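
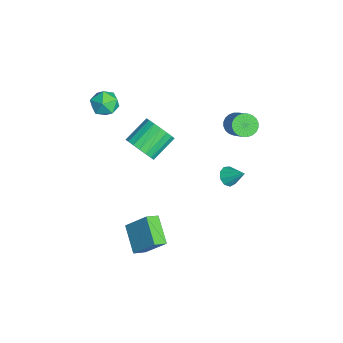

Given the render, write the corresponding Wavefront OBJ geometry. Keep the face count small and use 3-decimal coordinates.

v 0.359 3.254 2.51
v 0.752 3.591 2.024
v 2.113 3.824 3.284
v 1.721 3.486 3.77
v 0.612 3.802 2.136
v 1.973 4.035 3.397
v 0.433 3.93 2.305
v 1.795 4.162 3.566
v 0.244 3.954 2.505
v 1.605 4.187 3.766
v 0.071 3.872 2.706
v 1.433 4.105 3.967
v -0.057 3.696 2.877
v 1.304 3.929 4.138
v -0.122 3.452 2.992
v 1.24 3.685 4.253
v -0.113 3.179 3.034
v 1.248 3.411 4.295
v -0.033 2.916 2.996
v 1.328 3.149 4.256
v 0.107 2.705 2.883
v 1.468 2.938 4.144
v 0.285 2.578 2.714
v 1.647 2.81 3.975
v 0.475 2.553 2.514
v 1.836 2.786 3.775
v 0.647 2.635 2.313
v 2.009 2.868 3.574
v 0.776 2.811 2.142
v 2.137 3.044 3.403
v 0.84 3.055 2.027
v 2.202 3.288 3.288
v 0.832 3.329 1.985
v 2.193 3.561 3.246
v -1.85 -2.671 2.587
v -1.09 -3.102 2.776
v -2.61 -3.778 3.124
v -1.85 -4.209 3.313
v -2.072 -3.473 3.77
v -1.603 -2.789 3.438
v -2.097 -4.091 2.462
v -1.628 -3.407 2.13
v -1.243 -3.979 2.699
v -1.227 -3.597 3.507
v -2.473 -3.283 2.393
v -2.457 -2.901 3.201
v 1.785 -1.975 2.412
v 2.142 -2.327 3.23
v 1.332 -1.158 4.087
v 0.975 -0.805 3.268
v 2.436 -2.039 3.115
v 1.626 -0.869 3.971
v 2.6 -1.738 2.86
v 1.791 -0.569 3.716
v 2.603 -1.484 2.516
v 1.794 -0.315 3.372
v 2.444 -1.327 2.152
v 1.635 -0.158 3.008
v 2.155 -1.299 1.839
v 1.345 -0.13 2.695
v 1.792 -1.404 1.64
v 0.982 -0.235 2.496
v 1.428 -1.622 1.593
v 0.618 -0.453 2.45
v 1.134 -1.911 1.709
v 0.324 -0.741 2.565
v 0.969 -2.211 1.964
v 0.16 -1.042 2.82
v 0.966 -2.465 2.308
v 0.157 -1.296 3.164
v 1.125 -2.622 2.672
v 0.316 -1.453 3.528
v 1.415 -2.65 2.985
v 0.605 -1.481 3.841
v 1.778 -2.545 3.184
v 0.968 -1.376 4.04
v 2.718 -2.888 -3.254
v 3.315 -1.837 -1.907
v 2.387 -2.224 -3.626
v 2.984 -1.172 -2.279
v 4.216 -2.628 -4.121
v 4.813 -1.576 -2.774
v 3.885 -1.963 -4.493
v 4.482 -0.912 -3.146
v -0.945 3.109 -3.583
v -0.441 3.135 -3.992
v -0.315 3.891 -2.757
v -0.727 3.463 -4.083
v -1.116 3.625 -3.94
v -1.424 3.546 -3.63
v -1.509 3.263 -3.298
v -1.329 2.908 -3.099
v -0.97 2.647 -3.127
v -0.599 2.603 -3.368
v -0.39 2.796 -3.71
f 2 1 5
f 2 5 3
f 3 5 6
f 3 6 4
f 5 1 7
f 5 7 6
f 6 7 8
f 6 8 4
f 7 1 9
f 7 9 8
f 8 9 10
f 8 10 4
f 9 1 11
f 9 11 10
f 10 11 12
f 10 12 4
f 11 1 13
f 11 13 12
f 12 13 14
f 12 14 4
f 13 1 15
f 13 15 14
f 14 15 16
f 14 16 4
f 15 1 17
f 15 17 16
f 16 17 18
f 16 18 4
f 17 1 19
f 17 19 18
f 18 19 20
f 18 20 4
f 19 1 21
f 19 21 20
f 20 21 22
f 20 22 4
f 21 1 23
f 21 23 22
f 22 23 24
f 22 24 4
f 23 1 25
f 23 25 24
f 24 25 26
f 24 26 4
f 25 1 27
f 25 27 26
f 26 27 28
f 26 28 4
f 27 1 29
f 27 29 28
f 28 29 30
f 28 30 4
f 29 1 31
f 29 31 30
f 30 31 32
f 30 32 4
f 31 1 33
f 31 33 32
f 32 33 34
f 32 34 4
f 33 1 2
f 33 2 34
f 34 2 3
f 34 3 4
f 35 46 40
f 35 40 36
f 35 36 42
f 35 42 45
f 35 45 46
f 36 40 44
f 40 46 39
f 46 45 37
f 45 42 41
f 42 36 43
f 38 44 39
f 38 39 37
f 38 37 41
f 38 41 43
f 38 43 44
f 39 44 40
f 37 39 46
f 41 37 45
f 43 41 42
f 44 43 36
f 48 47 51
f 48 51 49
f 49 51 52
f 49 52 50
f 51 47 53
f 51 53 52
f 52 53 54
f 52 54 50
f 53 47 55
f 53 55 54
f 54 55 56
f 54 56 50
f 55 47 57
f 55 57 56
f 56 57 58
f 56 58 50
f 57 47 59
f 57 59 58
f 58 59 60
f 58 60 50
f 59 47 61
f 59 61 60
f 60 61 62
f 60 62 50
f 61 47 63
f 61 63 62
f 62 63 64
f 62 64 50
f 63 47 65
f 63 65 64
f 64 65 66
f 64 66 50
f 65 47 67
f 65 67 66
f 66 67 68
f 66 68 50
f 67 47 69
f 67 69 68
f 68 69 70
f 68 70 50
f 69 47 71
f 69 71 70
f 70 71 72
f 70 72 50
f 71 47 73
f 71 73 72
f 72 73 74
f 72 74 50
f 73 47 75
f 73 75 74
f 74 75 76
f 74 76 50
f 75 47 48
f 75 48 76
f 76 48 49
f 76 49 50
f 78 80 77
f 81 78 77
f 77 80 79
f 79 81 77
f 78 84 80
f 82 78 81
f 82 84 78
f 80 84 79
f 83 81 79
f 79 84 83
f 83 82 81
f 84 82 83
f 86 85 88
f 86 88 87
f 88 85 89
f 88 89 87
f 89 85 90
f 89 90 87
f 90 85 91
f 90 91 87
f 91 85 92
f 91 92 87
f 92 85 93
f 92 93 87
f 93 85 94
f 93 94 87
f 94 85 95
f 94 95 87
f 95 85 86
f 95 86 87



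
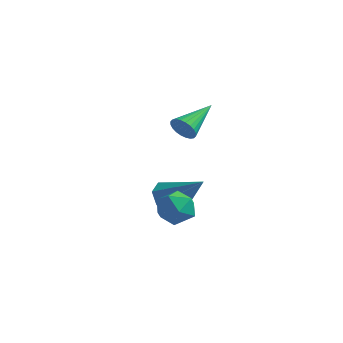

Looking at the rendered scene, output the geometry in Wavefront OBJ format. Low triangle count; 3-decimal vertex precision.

v -0.61 -2.228 0.211
v -0.392 -2.438 0.67
v -0.37 -0.712 0.789
v -0.218 -2.418 0.547
v -0.103 -2.369 0.372
v -0.066 -2.299 0.173
v -0.111 -2.218 -0.021
v -0.232 -2.139 -0.179
v -0.411 -2.073 -0.278
v -0.62 -2.03 -0.302
v -0.827 -2.018 -0.249
v -1.002 -2.038 -0.125
v -1.116 -2.086 0.05
v -1.154 -2.156 0.249
v -1.109 -2.237 0.443
v -0.987 -2.317 0.601
v -0.809 -2.383 0.7
v -0.6 -2.425 0.724
v -2.124 -0.572 -4.465
v -1.561 -0.652 -5.083
v -0.716 -0.628 -3.175
v -1.674 -0.038 -4.932
v -2.051 0.264 -4.507
v -2.471 0.076 -4.058
v -2.687 -0.491 -3.847
v -2.573 -1.106 -3.998
v -2.197 -1.407 -4.422
v -1.777 -1.22 -4.872
v -0.5 -2.382 -4.165
v 0.113 -2.635 -3.7
v -1.353 -2.745 -3.24
v -0.74 -2.998 -2.775
v -0.843 -2.207 -2.913
v -0.317 -1.983 -3.486
v -0.923 -3.397 -3.454
v -0.397 -3.173 -4.027
v -0.149 -3.262 -3.261
v -0.1 -2.526 -2.927
v -1.14 -2.854 -4.013
v -1.091 -2.118 -3.679
f 2 1 4
f 2 4 3
f 4 1 5
f 4 5 3
f 5 1 6
f 5 6 3
f 6 1 7
f 6 7 3
f 7 1 8
f 7 8 3
f 8 1 9
f 8 9 3
f 9 1 10
f 9 10 3
f 10 1 11
f 10 11 3
f 11 1 12
f 11 12 3
f 12 1 13
f 12 13 3
f 13 1 14
f 13 14 3
f 14 1 15
f 14 15 3
f 15 1 16
f 15 16 3
f 16 1 17
f 16 17 3
f 17 1 18
f 17 18 3
f 18 1 2
f 18 2 3
f 20 19 22
f 20 22 21
f 22 19 23
f 22 23 21
f 23 19 24
f 23 24 21
f 24 19 25
f 24 25 21
f 25 19 26
f 25 26 21
f 26 19 27
f 26 27 21
f 27 19 28
f 27 28 21
f 28 19 20
f 28 20 21
f 29 40 34
f 29 34 30
f 29 30 36
f 29 36 39
f 29 39 40
f 30 34 38
f 34 40 33
f 40 39 31
f 39 36 35
f 36 30 37
f 32 38 33
f 32 33 31
f 32 31 35
f 32 35 37
f 32 37 38
f 33 38 34
f 31 33 40
f 35 31 39
f 37 35 36
f 38 37 30



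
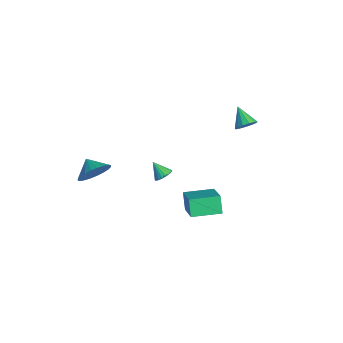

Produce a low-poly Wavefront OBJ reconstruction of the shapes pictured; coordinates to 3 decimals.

v -3.226 -3.694 -3.62
v -2.716 -4.075 -2.748
v -4.194 -3.846 -3.12
v -2.734 -3.663 -2.659
v -2.828 -3.256 -2.716
v -2.982 -2.916 -2.911
v -3.174 -2.694 -3.214
v -3.373 -2.625 -3.579
v -3.55 -2.718 -3.95
v -3.678 -2.959 -4.27
v -3.737 -3.313 -4.492
v -3.718 -3.724 -4.581
v -3.624 -4.131 -4.524
v -3.47 -4.471 -4.329
v -3.278 -4.693 -4.026
v -3.079 -4.763 -3.661
v -2.902 -4.67 -3.29
v -2.774 -4.428 -2.97
v 2.167 -0.397 -1.486
v 3.87 -0.754 -0.309
v 2.525 1.306 -1.487
v 4.228 0.949 -0.31
v 2.792 -0.529 -2.43
v 4.495 -0.886 -1.253
v 3.15 1.174 -2.431
v 4.853 0.817 -1.254
v 0.807 3.948 1.784
v 1.199 3.948 2.34
v -0.287 3.892 2.556
v 1.124 4.315 2.261
v 0.949 4.566 2.031
v 0.729 4.621 1.722
v 0.533 4.462 1.433
v 0.425 4.141 1.256
v 0.438 3.758 1.246
v 0.568 3.435 1.407
v 0.774 3.276 1.688
v 0.991 3.33 2
v 1.149 3.58 2.243
v 0.824 -1.019 -0.957
v 1.206 -1.441 -0.846
v 0.176 -1.401 -0.183
v 1.282 -1.251 -0.689
v 1.268 -1.015 -0.584
v 1.166 -0.78 -0.554
v 0.996 -0.593 -0.603
v 0.792 -0.489 -0.723
v 0.594 -0.491 -0.889
v 0.442 -0.597 -1.069
v 0.365 -0.787 -1.226
v 0.38 -1.022 -1.33
v 0.482 -1.257 -1.361
v 0.652 -1.445 -1.311
v 0.856 -1.548 -1.192
v 1.054 -1.547 -1.026
f 2 1 4
f 2 4 3
f 4 1 5
f 4 5 3
f 5 1 6
f 5 6 3
f 6 1 7
f 6 7 3
f 7 1 8
f 7 8 3
f 8 1 9
f 8 9 3
f 9 1 10
f 9 10 3
f 10 1 11
f 10 11 3
f 11 1 12
f 11 12 3
f 12 1 13
f 12 13 3
f 13 1 14
f 13 14 3
f 14 1 15
f 14 15 3
f 15 1 16
f 15 16 3
f 16 1 17
f 16 17 3
f 17 1 18
f 17 18 3
f 18 1 2
f 18 2 3
f 20 22 19
f 23 20 19
f 19 22 21
f 21 23 19
f 20 26 22
f 24 20 23
f 24 26 20
f 22 26 21
f 25 23 21
f 21 26 25
f 25 24 23
f 26 24 25
f 28 27 30
f 28 30 29
f 30 27 31
f 30 31 29
f 31 27 32
f 31 32 29
f 32 27 33
f 32 33 29
f 33 27 34
f 33 34 29
f 34 27 35
f 34 35 29
f 35 27 36
f 35 36 29
f 36 27 37
f 36 37 29
f 37 27 38
f 37 38 29
f 38 27 39
f 38 39 29
f 39 27 28
f 39 28 29
f 41 40 43
f 41 43 42
f 43 40 44
f 43 44 42
f 44 40 45
f 44 45 42
f 45 40 46
f 45 46 42
f 46 40 47
f 46 47 42
f 47 40 48
f 47 48 42
f 48 40 49
f 48 49 42
f 49 40 50
f 49 50 42
f 50 40 51
f 50 51 42
f 51 40 52
f 51 52 42
f 52 40 53
f 52 53 42
f 53 40 54
f 53 54 42
f 54 40 55
f 54 55 42
f 55 40 41
f 55 41 42



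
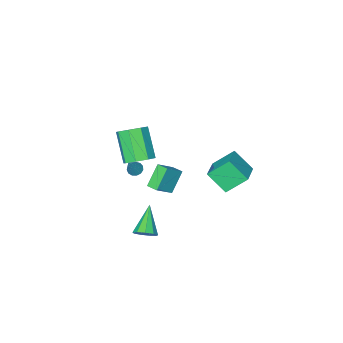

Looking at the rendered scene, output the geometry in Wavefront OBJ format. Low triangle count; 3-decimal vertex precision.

v 2.055 2.427 -3.868
v 2.417 1.801 -4.1
v 0.925 1.293 -2.572
v 2.668 2.011 -3.697
v 2.632 2.417 -3.373
v 2.327 2.827 -3.281
v 1.894 3.05 -3.464
v 1.537 2.982 -3.835
v 1.422 2.654 -4.222
v 1.604 2.22 -4.443
v 1.997 1.883 -4.395
v 2.168 2.111 2.852
v 2.75 2.597 3.424
v 2.293 1.215 5.061
v 1.712 0.729 4.488
v 2.067 2.846 3.444
v 1.611 1.465 5.081
v 1.444 2.665 3.117
v 0.987 1.283 4.754
v 1.245 2.159 2.635
v 0.788 0.777 4.271
v 1.587 1.625 2.279
v 1.13 0.243 3.916
v 2.269 1.375 2.259
v 1.813 -0.006 3.896
v 2.893 1.557 2.586
v 2.436 0.175 4.223
v 3.092 2.063 3.069
v 2.635 0.681 4.705
v -4.892 3.666 -0.504
v -4.348 2.555 0.677
v -3.651 4.775 -0.031
v -3.108 3.664 1.149
v -3.812 2.956 -1.669
v -3.269 1.845 -0.489
v -2.572 4.065 -1.197
v -2.028 2.954 -0.016
v 0.399 -0.936 -1.06
v 0.844 -1.004 -1.3
v 1.181 -0.484 0.26
v 0.767 -0.731 -1.348
v 0.573 -0.523 -1.305
v 0.325 -0.446 -1.184
v 0.099 -0.525 -1.023
v -0.031 -0.733 -0.875
v -0.025 -1.006 -0.785
v 0.116 -1.257 -0.783
v 0.346 -1.405 -0.869
v 0.594 -1.405 -1.015
v 0.779 -1.255 -1.176
v -3.08 -1.921 -3.469
v -1.905 -1.865 -2.521
v -3.21 -1.099 -3.355
v -2.036 -1.043 -2.408
v -2.044 -1.577 -4.772
v -0.87 -1.521 -3.825
v -2.175 -0.755 -4.659
v -1 -0.699 -3.711
f 2 1 4
f 2 4 3
f 4 1 5
f 4 5 3
f 5 1 6
f 5 6 3
f 6 1 7
f 6 7 3
f 7 1 8
f 7 8 3
f 8 1 9
f 8 9 3
f 9 1 10
f 9 10 3
f 10 1 11
f 10 11 3
f 11 1 2
f 11 2 3
f 13 12 16
f 13 16 14
f 14 16 17
f 14 17 15
f 16 12 18
f 16 18 17
f 17 18 19
f 17 19 15
f 18 12 20
f 18 20 19
f 19 20 21
f 19 21 15
f 20 12 22
f 20 22 21
f 21 22 23
f 21 23 15
f 22 12 24
f 22 24 23
f 23 24 25
f 23 25 15
f 24 12 26
f 24 26 25
f 25 26 27
f 25 27 15
f 26 12 28
f 26 28 27
f 27 28 29
f 27 29 15
f 28 12 13
f 28 13 29
f 29 13 14
f 29 14 15
f 31 33 30
f 34 31 30
f 30 33 32
f 32 34 30
f 31 37 33
f 35 31 34
f 35 37 31
f 33 37 32
f 36 34 32
f 32 37 36
f 36 35 34
f 37 35 36
f 39 38 41
f 39 41 40
f 41 38 42
f 41 42 40
f 42 38 43
f 42 43 40
f 43 38 44
f 43 44 40
f 44 38 45
f 44 45 40
f 45 38 46
f 45 46 40
f 46 38 47
f 46 47 40
f 47 38 48
f 47 48 40
f 48 38 49
f 48 49 40
f 49 38 50
f 49 50 40
f 50 38 39
f 50 39 40
f 52 54 51
f 55 52 51
f 51 54 53
f 53 55 51
f 52 58 54
f 56 52 55
f 56 58 52
f 54 58 53
f 57 55 53
f 53 58 57
f 57 56 55
f 58 56 57



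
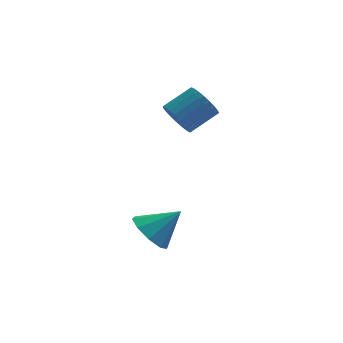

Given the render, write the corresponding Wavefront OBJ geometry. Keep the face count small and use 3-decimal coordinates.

v -2.344 3.263 3.392
v -1.925 3.411 2.633
v -0.716 3.966 3.409
v -1.136 3.817 4.168
v -2.103 3.726 2.684
v -0.894 4.281 3.46
v -2.323 3.962 2.858
v -1.114 4.517 3.634
v -2.546 4.076 3.124
v -1.337 4.631 3.9
v -2.735 4.05 3.437
v -1.526 4.605 4.213
v -2.856 3.888 3.742
v -1.647 4.443 4.518
v -2.888 3.617 3.986
v -1.679 4.172 4.762
v -2.827 3.285 4.128
v -1.618 3.84 4.904
v -2.682 2.95 4.142
v -1.473 3.505 4.918
v -2.479 2.668 4.027
v -1.27 3.223 4.803
v -2.252 2.489 3.802
v -1.043 3.044 4.578
v -2.042 2.444 3.506
v -0.833 2.999 4.282
v -1.884 2.541 3.19
v -0.675 3.095 3.966
v -1.805 2.762 2.91
v -0.596 3.317 3.686
v -1.82 3.07 2.712
v -0.611 3.625 3.488
v -3.674 -0.273 -1.092
v -3.035 -0.02 -1.886
v -2.406 -0.067 -0.008
v -3.352 0.571 -1.628
v -3.82 0.766 -1.119
v -4.219 0.476 -0.597
v -4.362 -0.166 -0.307
v -4.184 -0.857 -0.384
v -3.767 -1.275 -0.792
v -3.306 -1.225 -1.341
v -3.017 -0.729 -1.773
f 2 1 5
f 2 5 3
f 3 5 6
f 3 6 4
f 5 1 7
f 5 7 6
f 6 7 8
f 6 8 4
f 7 1 9
f 7 9 8
f 8 9 10
f 8 10 4
f 9 1 11
f 9 11 10
f 10 11 12
f 10 12 4
f 11 1 13
f 11 13 12
f 12 13 14
f 12 14 4
f 13 1 15
f 13 15 14
f 14 15 16
f 14 16 4
f 15 1 17
f 15 17 16
f 16 17 18
f 16 18 4
f 17 1 19
f 17 19 18
f 18 19 20
f 18 20 4
f 19 1 21
f 19 21 20
f 20 21 22
f 20 22 4
f 21 1 23
f 21 23 22
f 22 23 24
f 22 24 4
f 23 1 25
f 23 25 24
f 24 25 26
f 24 26 4
f 25 1 27
f 25 27 26
f 26 27 28
f 26 28 4
f 27 1 29
f 27 29 28
f 28 29 30
f 28 30 4
f 29 1 31
f 29 31 30
f 30 31 32
f 30 32 4
f 31 1 2
f 31 2 32
f 32 2 3
f 32 3 4
f 34 33 36
f 34 36 35
f 36 33 37
f 36 37 35
f 37 33 38
f 37 38 35
f 38 33 39
f 38 39 35
f 39 33 40
f 39 40 35
f 40 33 41
f 40 41 35
f 41 33 42
f 41 42 35
f 42 33 43
f 42 43 35
f 43 33 34
f 43 34 35



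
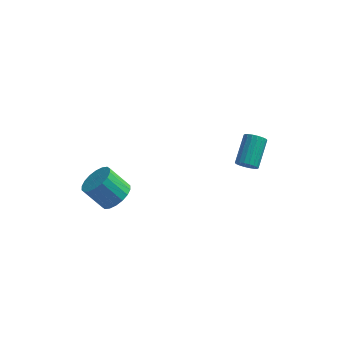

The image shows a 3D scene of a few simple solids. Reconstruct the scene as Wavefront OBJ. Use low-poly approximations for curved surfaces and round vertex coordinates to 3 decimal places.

v 2.368 1.017 -1.625
v 2.722 0.752 -1.298
v 2.946 2.078 -0.468
v 2.592 2.343 -0.795
v 2.866 0.839 -1.475
v 3.091 2.165 -0.646
v 2.912 0.961 -1.683
v 3.136 2.287 -0.853
v 2.85 1.094 -1.878
v 3.074 2.42 -1.049
v 2.692 1.212 -2.024
v 2.917 2.538 -1.194
v 2.47 1.291 -2.091
v 2.695 2.617 -1.261
v 2.228 1.316 -2.065
v 2.453 2.642 -1.235
v 2.014 1.282 -1.952
v 2.238 2.608 -1.122
v 1.869 1.195 -1.774
v 2.094 2.521 -0.945
v 1.824 1.073 -1.567
v 2.048 2.399 -0.737
v 1.886 0.94 -1.371
v 2.11 2.266 -0.542
v 2.043 0.822 -1.226
v 2.268 2.148 -0.396
v 2.265 0.743 -1.159
v 2.49 2.069 -0.329
v 2.507 0.718 -1.185
v 2.732 2.044 -0.355
v -2.794 -3.378 -0.095
v -2.234 -3.67 0.428
v -3.126 -3.574 1.437
v -3.686 -3.282 0.915
v -2.179 -3.31 0.443
v -3.07 -3.214 1.452
v -2.245 -2.963 0.351
v -3.137 -2.867 1.36
v -2.42 -2.698 0.171
v -3.312 -2.602 1.18
v -2.67 -2.568 -0.061
v -3.561 -2.472 0.948
v -2.944 -2.598 -0.301
v -3.835 -2.503 0.709
v -3.188 -2.783 -0.499
v -4.08 -2.687 0.51
v -3.354 -3.086 -0.617
v -4.246 -2.99 0.392
v -3.41 -3.446 -0.632
v -4.301 -3.35 0.377
v -3.343 -3.793 -0.54
v -4.235 -3.697 0.469
v -3.168 -4.058 -0.36
v -4.06 -3.962 0.649
v -2.919 -4.188 -0.128
v -3.81 -4.092 0.881
v -2.645 -4.157 0.111
v -3.536 -4.062 1.121
v -2.4 -3.973 0.31
v -3.292 -3.877 1.319
f 2 1 5
f 2 5 3
f 3 5 6
f 3 6 4
f 5 1 7
f 5 7 6
f 6 7 8
f 6 8 4
f 7 1 9
f 7 9 8
f 8 9 10
f 8 10 4
f 9 1 11
f 9 11 10
f 10 11 12
f 10 12 4
f 11 1 13
f 11 13 12
f 12 13 14
f 12 14 4
f 13 1 15
f 13 15 14
f 14 15 16
f 14 16 4
f 15 1 17
f 15 17 16
f 16 17 18
f 16 18 4
f 17 1 19
f 17 19 18
f 18 19 20
f 18 20 4
f 19 1 21
f 19 21 20
f 20 21 22
f 20 22 4
f 21 1 23
f 21 23 22
f 22 23 24
f 22 24 4
f 23 1 25
f 23 25 24
f 24 25 26
f 24 26 4
f 25 1 27
f 25 27 26
f 26 27 28
f 26 28 4
f 27 1 29
f 27 29 28
f 28 29 30
f 28 30 4
f 29 1 2
f 29 2 30
f 30 2 3
f 30 3 4
f 32 31 35
f 32 35 33
f 33 35 36
f 33 36 34
f 35 31 37
f 35 37 36
f 36 37 38
f 36 38 34
f 37 31 39
f 37 39 38
f 38 39 40
f 38 40 34
f 39 31 41
f 39 41 40
f 40 41 42
f 40 42 34
f 41 31 43
f 41 43 42
f 42 43 44
f 42 44 34
f 43 31 45
f 43 45 44
f 44 45 46
f 44 46 34
f 45 31 47
f 45 47 46
f 46 47 48
f 46 48 34
f 47 31 49
f 47 49 48
f 48 49 50
f 48 50 34
f 49 31 51
f 49 51 50
f 50 51 52
f 50 52 34
f 51 31 53
f 51 53 52
f 52 53 54
f 52 54 34
f 53 31 55
f 53 55 54
f 54 55 56
f 54 56 34
f 55 31 57
f 55 57 56
f 56 57 58
f 56 58 34
f 57 31 59
f 57 59 58
f 58 59 60
f 58 60 34
f 59 31 32
f 59 32 60
f 60 32 33
f 60 33 34



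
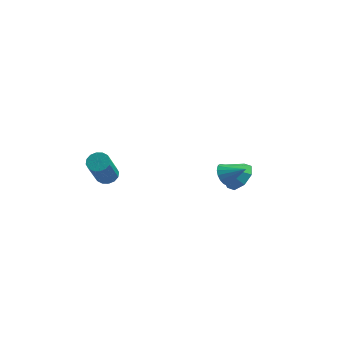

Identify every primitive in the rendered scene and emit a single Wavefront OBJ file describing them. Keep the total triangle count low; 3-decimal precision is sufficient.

v -3.344 1.534 -1.424
v -2.857 1.237 -1.61
v -2.889 0.128 0.078
v -3.376 0.426 0.264
v -2.747 1.479 -1.449
v -2.779 0.37 0.239
v -2.797 1.736 -1.282
v -2.829 0.627 0.407
v -2.993 1.938 -1.152
v -3.026 0.83 0.536
v -3.284 2.033 -1.096
v -3.316 0.924 0.593
v -3.59 1.994 -1.127
v -3.623 0.885 0.561
v -3.831 1.832 -1.238
v -3.863 0.723 0.45
v -3.941 1.59 -1.399
v -3.973 0.481 0.289
v -3.891 1.333 -1.567
v -3.923 0.224 0.122
v -3.694 1.13 -1.696
v -3.727 0.022 -0.008
v -3.404 1.036 -1.753
v -3.436 -0.073 -0.064
v -3.097 1.075 -1.721
v -3.13 -0.034 -0.033
v 2.62 3.933 -2.018
v 3.304 3.648 -1.508
v 1.66 3.447 -1.002
v 3.124 4.298 -1.368
v 2.648 4.734 -1.608
v 2.156 4.701 -2.088
v 1.935 4.219 -2.528
v 2.116 3.569 -2.669
v 2.591 3.133 -2.428
v 3.084 3.165 -1.948
v 3 -0.279 1.234
v 3.247 -0.67 0.821
v 4.02 -0.261 1.826
v 3.307 -0.402 0.709
v 3.296 -0.105 0.718
v 3.218 0.151 0.845
v 3.09 0.309 1.06
v 2.941 0.332 1.316
v 2.805 0.215 1.553
v 2.715 -0.015 1.716
v 2.689 -0.306 1.77
v 2.735 -0.591 1.7
v 2.841 -0.804 1.523
v 2.984 -0.897 1.28
v 3.131 -0.849 1.027
f 2 1 5
f 2 5 3
f 3 5 6
f 3 6 4
f 5 1 7
f 5 7 6
f 6 7 8
f 6 8 4
f 7 1 9
f 7 9 8
f 8 9 10
f 8 10 4
f 9 1 11
f 9 11 10
f 10 11 12
f 10 12 4
f 11 1 13
f 11 13 12
f 12 13 14
f 12 14 4
f 13 1 15
f 13 15 14
f 14 15 16
f 14 16 4
f 15 1 17
f 15 17 16
f 16 17 18
f 16 18 4
f 17 1 19
f 17 19 18
f 18 19 20
f 18 20 4
f 19 1 21
f 19 21 20
f 20 21 22
f 20 22 4
f 21 1 23
f 21 23 22
f 22 23 24
f 22 24 4
f 23 1 25
f 23 25 24
f 24 25 26
f 24 26 4
f 25 1 2
f 25 2 26
f 26 2 3
f 26 3 4
f 28 27 30
f 28 30 29
f 30 27 31
f 30 31 29
f 31 27 32
f 31 32 29
f 32 27 33
f 32 33 29
f 33 27 34
f 33 34 29
f 34 27 35
f 34 35 29
f 35 27 36
f 35 36 29
f 36 27 28
f 36 28 29
f 38 37 40
f 38 40 39
f 40 37 41
f 40 41 39
f 41 37 42
f 41 42 39
f 42 37 43
f 42 43 39
f 43 37 44
f 43 44 39
f 44 37 45
f 44 45 39
f 45 37 46
f 45 46 39
f 46 37 47
f 46 47 39
f 47 37 48
f 47 48 39
f 48 37 49
f 48 49 39
f 49 37 50
f 49 50 39
f 50 37 51
f 50 51 39
f 51 37 38
f 51 38 39



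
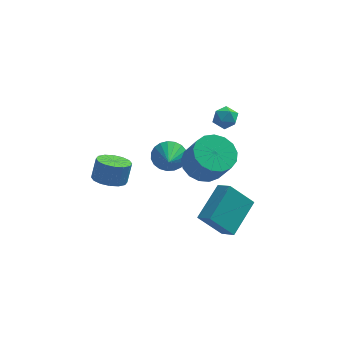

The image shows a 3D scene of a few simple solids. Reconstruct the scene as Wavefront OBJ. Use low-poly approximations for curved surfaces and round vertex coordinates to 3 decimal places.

v -3.714 -4.028 2.084
v -3.055 -3.629 1.801
v -2.848 -3.253 2.814
v -3.506 -3.652 3.096
v -3.376 -3.353 1.764
v -3.168 -2.977 2.777
v -3.786 -3.258 1.812
v -3.579 -2.882 2.825
v -4.178 -3.369 1.934
v -3.971 -2.993 2.946
v -4.445 -3.657 2.095
v -4.237 -3.281 3.108
v -4.516 -4.044 2.253
v -4.309 -3.668 3.266
v -4.372 -4.427 2.366
v -4.165 -4.051 3.379
v -4.052 -4.703 2.403
v -3.844 -4.327 3.416
v -3.641 -4.798 2.355
v -3.434 -4.422 3.368
v -3.249 -4.687 2.234
v -3.042 -4.311 3.246
v -2.983 -4.399 2.072
v -2.775 -4.023 3.085
v -2.911 -4.012 1.914
v -2.704 -3.636 2.927
v 1.44 2.91 1.615
v 2.022 2.623 1.34
v 0.798 2.197 1
v 1.38 1.91 0.725
v 1.225 1.81 1.405
v 1.622 2.251 1.785
v 1.198 2.569 0.555
v 1.595 3.01 0.935
v 1.872 2.413 0.685
v 1.889 1.943 1.21
v 0.931 2.877 1.13
v 0.948 2.407 1.655
v 0.449 -2.763 2.256
v 1.161 -3.311 1.693
v 1.723 -3.965 3.041
v 1.011 -3.417 3.604
v 1.4 -2.877 1.804
v 1.963 -3.532 3.151
v 1.422 -2.418 2.018
v 1.985 -3.072 3.365
v 1.221 -2.037 2.286
v 1.784 -2.692 3.634
v 0.843 -1.823 2.548
v 1.405 -2.478 3.896
v 0.375 -1.824 2.743
v 0.937 -2.479 4.091
v -0.077 -2.04 2.827
v 0.486 -2.695 4.174
v -0.408 -2.422 2.779
v 0.155 -3.076 4.127
v -0.542 -2.881 2.612
v 0.02 -3.536 3.96
v -0.45 -3.314 2.364
v 0.112 -3.968 3.711
v -0.152 -3.62 2.091
v 0.41 -4.275 3.438
v 0.284 -3.73 1.855
v 0.846 -4.384 3.203
v 0.758 -3.618 1.712
v 1.32 -4.273 3.059
v 1.343 -2.076 -3.615
v 0.196 -2.151 -2.349
v 2.266 -0.399 -2.68
v 1.119 -0.474 -1.414
v 1.921 -2.666 -3.126
v 0.774 -2.741 -1.86
v 2.844 -0.989 -2.191
v 1.697 -1.064 -0.925
v -1.167 -0.691 0.895
v -0.905 -1.057 0.162
v -1.133 -1.929 1.525
v -0.595 -0.969 0.317
v -0.383 -0.834 0.571
v -0.308 -0.673 0.882
v -0.38 -0.516 1.194
v -0.589 -0.389 1.455
v -0.898 -0.314 1.619
v -1.254 -0.304 1.658
v -1.594 -0.362 1.565
v -1.861 -0.476 1.356
v -2.008 -0.627 1.067
v -2.009 -0.789 0.748
v -1.865 -0.934 0.455
v -1.6 -1.038 0.238
v -1.261 -1.081 0.134
f 2 1 5
f 2 5 3
f 3 5 6
f 3 6 4
f 5 1 7
f 5 7 6
f 6 7 8
f 6 8 4
f 7 1 9
f 7 9 8
f 8 9 10
f 8 10 4
f 9 1 11
f 9 11 10
f 10 11 12
f 10 12 4
f 11 1 13
f 11 13 12
f 12 13 14
f 12 14 4
f 13 1 15
f 13 15 14
f 14 15 16
f 14 16 4
f 15 1 17
f 15 17 16
f 16 17 18
f 16 18 4
f 17 1 19
f 17 19 18
f 18 19 20
f 18 20 4
f 19 1 21
f 19 21 20
f 20 21 22
f 20 22 4
f 21 1 23
f 21 23 22
f 22 23 24
f 22 24 4
f 23 1 25
f 23 25 24
f 24 25 26
f 24 26 4
f 25 1 2
f 25 2 26
f 26 2 3
f 26 3 4
f 27 38 32
f 27 32 28
f 27 28 34
f 27 34 37
f 27 37 38
f 28 32 36
f 32 38 31
f 38 37 29
f 37 34 33
f 34 28 35
f 30 36 31
f 30 31 29
f 30 29 33
f 30 33 35
f 30 35 36
f 31 36 32
f 29 31 38
f 33 29 37
f 35 33 34
f 36 35 28
f 40 39 43
f 40 43 41
f 41 43 44
f 41 44 42
f 43 39 45
f 43 45 44
f 44 45 46
f 44 46 42
f 45 39 47
f 45 47 46
f 46 47 48
f 46 48 42
f 47 39 49
f 47 49 48
f 48 49 50
f 48 50 42
f 49 39 51
f 49 51 50
f 50 51 52
f 50 52 42
f 51 39 53
f 51 53 52
f 52 53 54
f 52 54 42
f 53 39 55
f 53 55 54
f 54 55 56
f 54 56 42
f 55 39 57
f 55 57 56
f 56 57 58
f 56 58 42
f 57 39 59
f 57 59 58
f 58 59 60
f 58 60 42
f 59 39 61
f 59 61 60
f 60 61 62
f 60 62 42
f 61 39 63
f 61 63 62
f 62 63 64
f 62 64 42
f 63 39 65
f 63 65 64
f 64 65 66
f 64 66 42
f 65 39 40
f 65 40 66
f 66 40 41
f 66 41 42
f 68 70 67
f 71 68 67
f 67 70 69
f 69 71 67
f 68 74 70
f 72 68 71
f 72 74 68
f 70 74 69
f 73 71 69
f 69 74 73
f 73 72 71
f 74 72 73
f 76 75 78
f 76 78 77
f 78 75 79
f 78 79 77
f 79 75 80
f 79 80 77
f 80 75 81
f 80 81 77
f 81 75 82
f 81 82 77
f 82 75 83
f 82 83 77
f 83 75 84
f 83 84 77
f 84 75 85
f 84 85 77
f 85 75 86
f 85 86 77
f 86 75 87
f 86 87 77
f 87 75 88
f 87 88 77
f 88 75 89
f 88 89 77
f 89 75 90
f 89 90 77
f 90 75 91
f 90 91 77
f 91 75 76
f 91 76 77



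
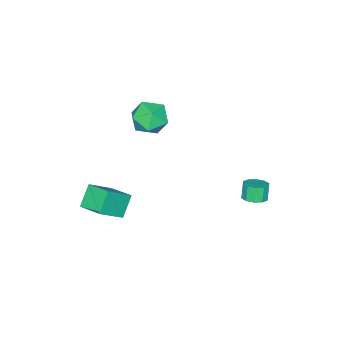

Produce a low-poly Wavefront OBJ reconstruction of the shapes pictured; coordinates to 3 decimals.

v 0.061 -1.462 4.285
v 0.638 -2.397 3.78
v -1.298 -1.543 2.88
v -0.721 -2.478 2.375
v -1.276 -2.614 3.441
v -0.436 -2.564 4.309
v -0.224 -1.376 2.351
v 0.616 -1.326 3.219
v 0.462 -2.344 2.585
v -0.189 -3.109 3.258
v -0.471 -0.831 3.402
v -1.122 -1.596 4.075
v -3.052 3.224 -3.01
v -2.341 3.141 -2.756
v -2.696 2.973 -1.815
v -3.408 3.056 -2.07
v -2.456 3.595 -2.719
v -2.812 3.427 -1.778
v -2.799 3.907 -2.793
v -3.155 3.739 -1.852
v -3.239 3.958 -2.95
v -3.595 3.79 -2.009
v -3.607 3.729 -3.13
v -3.963 3.561 -2.189
v -3.764 3.307 -3.265
v -4.119 3.139 -2.324
v -3.648 2.853 -3.302
v -4.004 2.685 -2.361
v -3.305 2.541 -3.228
v -3.661 2.373 -2.287
v -2.865 2.49 -3.071
v -3.221 2.322 -2.13
v -2.497 2.719 -2.891
v -2.853 2.551 -1.95
v 1.461 -3.972 -4.898
v 0.43 -4.155 -3.769
v 1.63 -2.413 -4.491
v 0.599 -2.596 -3.362
v 2.881 -4.444 -3.678
v 1.85 -4.627 -2.549
v 3.05 -2.885 -3.271
v 2.019 -3.068 -2.142
f 1 12 6
f 1 6 2
f 1 2 8
f 1 8 11
f 1 11 12
f 2 6 10
f 6 12 5
f 12 11 3
f 11 8 7
f 8 2 9
f 4 10 5
f 4 5 3
f 4 3 7
f 4 7 9
f 4 9 10
f 5 10 6
f 3 5 12
f 7 3 11
f 9 7 8
f 10 9 2
f 14 13 17
f 14 17 15
f 15 17 18
f 15 18 16
f 17 13 19
f 17 19 18
f 18 19 20
f 18 20 16
f 19 13 21
f 19 21 20
f 20 21 22
f 20 22 16
f 21 13 23
f 21 23 22
f 22 23 24
f 22 24 16
f 23 13 25
f 23 25 24
f 24 25 26
f 24 26 16
f 25 13 27
f 25 27 26
f 26 27 28
f 26 28 16
f 27 13 29
f 27 29 28
f 28 29 30
f 28 30 16
f 29 13 31
f 29 31 30
f 30 31 32
f 30 32 16
f 31 13 33
f 31 33 32
f 32 33 34
f 32 34 16
f 33 13 14
f 33 14 34
f 34 14 15
f 34 15 16
f 36 38 35
f 39 36 35
f 35 38 37
f 37 39 35
f 36 42 38
f 40 36 39
f 40 42 36
f 38 42 37
f 41 39 37
f 37 42 41
f 41 40 39
f 42 40 41



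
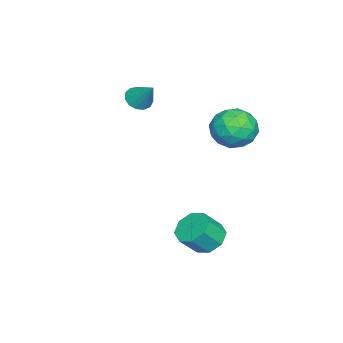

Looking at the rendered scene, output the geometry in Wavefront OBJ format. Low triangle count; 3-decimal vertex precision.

v 1.164 2.515 -4.208
v 1.944 2.773 -4.549
v 2.557 2.182 -3.593
v 1.776 1.925 -3.252
v 1.691 3.225 -4.107
v 2.303 2.635 -3.151
v 1.128 3.262 -3.724
v 1.741 2.671 -2.768
v 0.587 2.861 -3.625
v 1.199 2.27 -2.669
v 0.383 2.258 -3.867
v 0.996 1.667 -2.911
v 0.637 1.805 -4.309
v 1.249 1.215 -3.353
v 1.199 1.769 -4.692
v 1.812 1.178 -3.736
v 1.741 2.17 -4.791
v 2.353 1.579 -3.835
v -3.139 -2.059 1.278
v -2.778 -1.702 0.81
v -2.581 -1.201 2.362
v -3.121 -1.522 0.845
v -3.47 -1.513 1.016
v -3.713 -1.676 1.271
v -3.775 -1.961 1.528
v -3.634 -2.277 1.706
v -3.336 -2.524 1.748
v -2.976 -2.623 1.641
v -2.667 -2.543 1.418
v -2.508 -2.309 1.152
v -2.55 -1.995 0.925
v -2.139 3.224 1.354
v -1.33 2.714 0.722
v -3.45 2.306 0.418
v -2.641 1.796 -0.214
v -2.751 1.535 0.896
v -1.94 2.102 1.475
v -2.84 2.918 -0.335
v -2.029 3.485 0.244
v -1.763 2.525 -0.322
v -1.708 1.67 0.439
v -3.072 3.35 0.701
v -3.017 2.495 1.462
v -1.619 3.05 1.12
v -3.161 1.97 0.02
v -3.225 1.817 0.672
v -2.75 1.517 0.301
v -1.978 2.69 1.563
v -1.503 2.39 1.191
v -2.337 1.697 1.294
v -3.277 2.63 -0.051
v -2.802 2.33 -0.423
v -2.03 3.503 0.839
v -1.555 3.203 0.468
v -2.443 3.323 -0.154
v -1.399 2.638 0.135
v -2.169 2.099 -0.415
v -2.286 2.758 -0.486
v -1.81 3.092 -0.146
v -1.366 2.136 0.583
v -2.137 1.596 0.032
v -2.201 1.443 0.685
v -1.725 1.776 1.025
v -1.621 2.025 -0.031
v -2.643 3.424 1.108
v -3.414 2.884 0.557
v -3.055 3.244 0.115
v -2.579 3.577 0.455
v -2.611 2.921 1.555
v -3.381 2.382 1.005
v -2.97 1.928 1.286
v -2.494 2.262 1.626
v -3.159 2.995 1.171
f 2 1 5
f 2 5 3
f 3 5 6
f 3 6 4
f 5 1 7
f 5 7 6
f 6 7 8
f 6 8 4
f 7 1 9
f 7 9 8
f 8 9 10
f 8 10 4
f 9 1 11
f 9 11 10
f 10 11 12
f 10 12 4
f 11 1 13
f 11 13 12
f 12 13 14
f 12 14 4
f 13 1 15
f 13 15 14
f 14 15 16
f 14 16 4
f 15 1 17
f 15 17 16
f 16 17 18
f 16 18 4
f 17 1 2
f 17 2 18
f 18 2 3
f 18 3 4
f 20 19 22
f 20 22 21
f 22 19 23
f 22 23 21
f 23 19 24
f 23 24 21
f 24 19 25
f 24 25 21
f 25 19 26
f 25 26 21
f 26 19 27
f 26 27 21
f 27 19 28
f 27 28 21
f 28 19 29
f 28 29 21
f 29 19 30
f 29 30 21
f 30 19 31
f 30 31 21
f 31 19 20
f 31 20 21
f 32 69 48
f 69 43 72
f 48 72 37
f 69 72 48
f 32 48 44
f 48 37 49
f 44 49 33
f 48 49 44
f 32 44 53
f 44 33 54
f 53 54 39
f 44 54 53
f 32 53 65
f 53 39 68
f 65 68 42
f 53 68 65
f 32 65 69
f 65 42 73
f 69 73 43
f 65 73 69
f 33 49 60
f 49 37 63
f 60 63 41
f 49 63 60
f 37 72 50
f 72 43 71
f 50 71 36
f 72 71 50
f 43 73 70
f 73 42 66
f 70 66 34
f 73 66 70
f 42 68 67
f 68 39 55
f 67 55 38
f 68 55 67
f 39 54 59
f 54 33 56
f 59 56 40
f 54 56 59
f 35 61 47
f 61 41 62
f 47 62 36
f 61 62 47
f 35 47 45
f 47 36 46
f 45 46 34
f 47 46 45
f 35 45 52
f 45 34 51
f 52 51 38
f 45 51 52
f 35 52 57
f 52 38 58
f 57 58 40
f 52 58 57
f 35 57 61
f 57 40 64
f 61 64 41
f 57 64 61
f 36 62 50
f 62 41 63
f 50 63 37
f 62 63 50
f 34 46 70
f 46 36 71
f 70 71 43
f 46 71 70
f 38 51 67
f 51 34 66
f 67 66 42
f 51 66 67
f 40 58 59
f 58 38 55
f 59 55 39
f 58 55 59
f 41 64 60
f 64 40 56
f 60 56 33
f 64 56 60



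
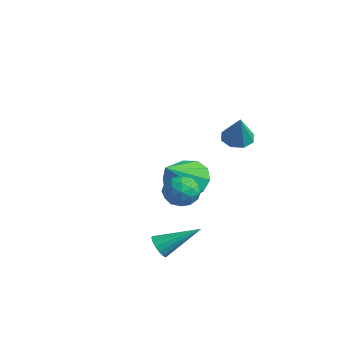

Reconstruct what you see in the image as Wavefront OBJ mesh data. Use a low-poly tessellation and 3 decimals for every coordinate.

v 0.567 3.301 1.793
v 0.836 2.836 1.548
v 1.113 3.039 2.887
v 1.081 3.214 1.516
v 1.025 3.642 1.646
v 0.701 3.871 1.862
v 0.299 3.765 2.038
v 0.054 3.388 2.07
v 0.109 2.959 1.94
v 0.433 2.73 1.724
v 1.068 -0.132 -2.333
v 1.513 -0.263 -2.52
v 1.772 1.072 -1.507
v 1.417 -0.092 -2.689
v 1.228 0.069 -2.762
v 0.996 0.176 -2.72
v 0.784 0.2 -2.574
v 0.647 0.136 -2.364
v 0.624 -0.001 -2.145
v 0.72 -0.172 -1.977
v 0.909 -0.333 -1.904
v 1.141 -0.44 -1.945
v 1.353 -0.464 -2.091
v 1.49 -0.399 -2.301
v -0.401 2.02 -1.526
v -0.052 1.82 -0.934
v -1.408 1.92 -0.966
v -1.059 1.72 -0.374
v -1.005 2.392 -0.612
v -0.382 2.454 -0.958
v -1.078 1.286 -0.942
v -0.455 1.348 -1.288
v -0.471 1.367 -0.574
v -0.425 2.05 -0.369
v -1.035 1.69 -1.531
v -0.989 2.373 -1.326
v -0.138 1.929 -1.279
v -1.322 1.811 -0.621
v -1.29 2.206 -0.76
v -1.085 2.089 -0.413
v -0.332 2.302 -1.293
v -0.127 2.184 -0.945
v -0.687 2.52 -0.756
v -1.333 1.556 -0.955
v -1.128 1.438 -0.607
v -0.375 1.651 -1.487
v -0.17 1.534 -1.14
v -0.773 1.22 -1.144
v -0.179 1.545 -0.72
v -0.771 1.486 -0.39
v -0.782 1.231 -0.724
v -0.416 1.267 -0.928
v -0.152 1.947 -0.6
v -0.744 1.888 -0.27
v -0.712 2.283 -0.41
v -0.346 2.319 -0.613
v -0.398 1.68 -0.388
v -0.716 1.852 -1.63
v -1.308 1.793 -1.3
v -1.114 1.421 -1.287
v -0.748 1.457 -1.49
v -0.689 2.254 -1.51
v -1.281 2.195 -1.18
v -1.044 2.473 -0.972
v -0.678 2.509 -1.176
v -1.062 2.06 -1.512
v -3.127 3.591 -1.768
v -2.342 4.102 -1.611
v -2.533 2.329 -0.632
v -2.746 4.266 -1.218
v -3.296 4.172 -1.035
v -3.782 3.856 -1.132
v -4.017 3.439 -1.472
v -3.913 3.08 -1.925
v -3.508 2.917 -2.318
v -2.958 3.011 -2.501
v -2.473 3.327 -2.404
v -2.238 3.744 -2.064
f 2 1 4
f 2 4 3
f 4 1 5
f 4 5 3
f 5 1 6
f 5 6 3
f 6 1 7
f 6 7 3
f 7 1 8
f 7 8 3
f 8 1 9
f 8 9 3
f 9 1 10
f 9 10 3
f 10 1 2
f 10 2 3
f 12 11 14
f 12 14 13
f 14 11 15
f 14 15 13
f 15 11 16
f 15 16 13
f 16 11 17
f 16 17 13
f 17 11 18
f 17 18 13
f 18 11 19
f 18 19 13
f 19 11 20
f 19 20 13
f 20 11 21
f 20 21 13
f 21 11 22
f 21 22 13
f 22 11 23
f 22 23 13
f 23 11 24
f 23 24 13
f 24 11 12
f 24 12 13
f 25 62 41
f 62 36 65
f 41 65 30
f 62 65 41
f 25 41 37
f 41 30 42
f 37 42 26
f 41 42 37
f 25 37 46
f 37 26 47
f 46 47 32
f 37 47 46
f 25 46 58
f 46 32 61
f 58 61 35
f 46 61 58
f 25 58 62
f 58 35 66
f 62 66 36
f 58 66 62
f 26 42 53
f 42 30 56
f 53 56 34
f 42 56 53
f 30 65 43
f 65 36 64
f 43 64 29
f 65 64 43
f 36 66 63
f 66 35 59
f 63 59 27
f 66 59 63
f 35 61 60
f 61 32 48
f 60 48 31
f 61 48 60
f 32 47 52
f 47 26 49
f 52 49 33
f 47 49 52
f 28 54 40
f 54 34 55
f 40 55 29
f 54 55 40
f 28 40 38
f 40 29 39
f 38 39 27
f 40 39 38
f 28 38 45
f 38 27 44
f 45 44 31
f 38 44 45
f 28 45 50
f 45 31 51
f 50 51 33
f 45 51 50
f 28 50 54
f 50 33 57
f 54 57 34
f 50 57 54
f 29 55 43
f 55 34 56
f 43 56 30
f 55 56 43
f 27 39 63
f 39 29 64
f 63 64 36
f 39 64 63
f 31 44 60
f 44 27 59
f 60 59 35
f 44 59 60
f 33 51 52
f 51 31 48
f 52 48 32
f 51 48 52
f 34 57 53
f 57 33 49
f 53 49 26
f 57 49 53
f 68 67 70
f 68 70 69
f 70 67 71
f 70 71 69
f 71 67 72
f 71 72 69
f 72 67 73
f 72 73 69
f 73 67 74
f 73 74 69
f 74 67 75
f 74 75 69
f 75 67 76
f 75 76 69
f 76 67 77
f 76 77 69
f 77 67 78
f 77 78 69
f 78 67 68
f 78 68 69



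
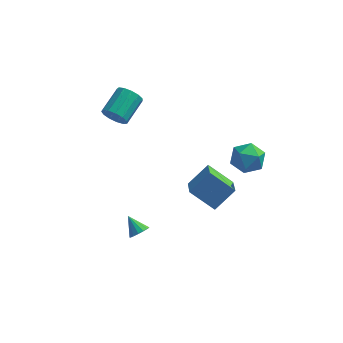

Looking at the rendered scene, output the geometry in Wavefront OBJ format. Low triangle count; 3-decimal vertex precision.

v -3.207 2.005 0.6
v -2.798 2.13 -0.005
v -2.304 3.519 0.616
v -2.713 3.395 1.22
v -3.173 2.297 -0.08
v -2.679 3.686 0.541
v -3.558 2.371 0.061
v -3.064 3.76 0.682
v -3.832 2.329 0.372
v -3.338 3.719 0.993
v -3.908 2.184 0.756
v -3.414 3.574 1.377
v -3.761 1.983 1.09
v -3.267 3.372 1.711
v -3.438 1.788 1.268
v -2.944 3.178 1.889
v -3.042 1.663 1.234
v -2.548 3.052 1.855
v -2.698 1.646 0.999
v -2.204 3.035 1.62
v -2.516 1.743 0.637
v -2.022 3.133 1.258
v -2.553 1.924 0.262
v -2.059 3.313 0.883
v 2.906 2.323 -2.041
v 3.46 2.878 -1.457
v 3.56 1.022 -1.423
v 4.114 1.577 -0.839
v 3.148 1.527 -0.695
v 2.744 2.331 -1.076
v 4.276 1.569 -1.804
v 3.872 2.373 -2.185
v 4.307 2.412 -1.31
v 3.609 2.387 -0.625
v 3.411 1.513 -2.255
v 2.713 1.488 -1.57
v -1.062 -2.359 -4.07
v -0.703 -1.93 -4.039
v -1.738 -1.841 -3.39
v -0.877 -1.867 -4.262
v -1.101 -1.935 -4.433
v -1.314 -2.117 -4.507
v -1.46 -2.364 -4.463
v -1.499 -2.609 -4.314
v -1.42 -2.788 -4.1
v -1.246 -2.852 -3.877
v -1.022 -2.784 -3.706
v -0.809 -2.602 -3.633
v -0.663 -2.355 -3.676
v -0.624 -2.109 -3.825
v 1.044 -0.889 -1.146
v 1.335 -2.044 -0.554
v 1.897 -0.175 -0.17
v 2.188 -1.33 0.422
v 2.312 -1.07 -2.122
v 2.603 -2.225 -1.53
v 3.165 -0.356 -1.146
v 3.456 -1.511 -0.554
f 2 1 5
f 2 5 3
f 3 5 6
f 3 6 4
f 5 1 7
f 5 7 6
f 6 7 8
f 6 8 4
f 7 1 9
f 7 9 8
f 8 9 10
f 8 10 4
f 9 1 11
f 9 11 10
f 10 11 12
f 10 12 4
f 11 1 13
f 11 13 12
f 12 13 14
f 12 14 4
f 13 1 15
f 13 15 14
f 14 15 16
f 14 16 4
f 15 1 17
f 15 17 16
f 16 17 18
f 16 18 4
f 17 1 19
f 17 19 18
f 18 19 20
f 18 20 4
f 19 1 21
f 19 21 20
f 20 21 22
f 20 22 4
f 21 1 23
f 21 23 22
f 22 23 24
f 22 24 4
f 23 1 2
f 23 2 24
f 24 2 3
f 24 3 4
f 25 36 30
f 25 30 26
f 25 26 32
f 25 32 35
f 25 35 36
f 26 30 34
f 30 36 29
f 36 35 27
f 35 32 31
f 32 26 33
f 28 34 29
f 28 29 27
f 28 27 31
f 28 31 33
f 28 33 34
f 29 34 30
f 27 29 36
f 31 27 35
f 33 31 32
f 34 33 26
f 38 37 40
f 38 40 39
f 40 37 41
f 40 41 39
f 41 37 42
f 41 42 39
f 42 37 43
f 42 43 39
f 43 37 44
f 43 44 39
f 44 37 45
f 44 45 39
f 45 37 46
f 45 46 39
f 46 37 47
f 46 47 39
f 47 37 48
f 47 48 39
f 48 37 49
f 48 49 39
f 49 37 50
f 49 50 39
f 50 37 38
f 50 38 39
f 52 54 51
f 55 52 51
f 51 54 53
f 53 55 51
f 52 58 54
f 56 52 55
f 56 58 52
f 54 58 53
f 57 55 53
f 53 58 57
f 57 56 55
f 58 56 57



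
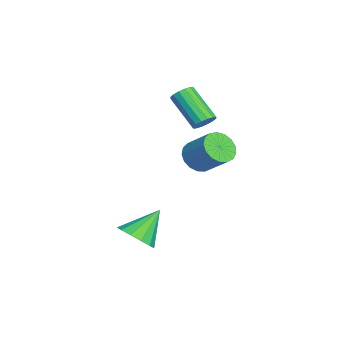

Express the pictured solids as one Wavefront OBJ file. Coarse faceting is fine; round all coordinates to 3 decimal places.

v -0.254 -1.213 2.971
v 0.185 -1.578 3.075
v -0.907 -2.532 4.333
v -1.346 -2.167 4.229
v 0.22 -1.356 3.274
v -0.872 -2.31 4.532
v 0.128 -1.095 3.392
v -0.964 -2.05 4.65
v -0.066 -0.866 3.397
v -1.159 -1.821 4.655
v -0.311 -0.73 3.288
v -1.403 -1.685 4.546
v -0.54 -0.723 3.094
v -1.632 -1.678 4.352
v -0.693 -0.848 2.867
v -1.785 -1.802 4.125
v -0.728 -1.07 2.668
v -1.82 -2.024 3.926
v -0.636 -1.33 2.55
v -1.728 -2.285 3.808
v -0.441 -1.559 2.545
v -1.534 -2.514 3.803
v -0.197 -1.695 2.654
v -1.289 -2.65 3.912
v 0.032 -1.702 2.848
v -1.06 -2.657 4.106
v 3.526 -1.538 2.926
v 4.208 -1.874 2.677
v 4.976 -1.017 3.624
v 4.294 -0.682 3.874
v 4.163 -1.574 2.443
v 4.93 -0.717 3.39
v 3.971 -1.266 2.32
v 4.739 -0.41 3.267
v 3.678 -1.021 2.336
v 4.445 -0.164 3.283
v 3.35 -0.894 2.487
v 4.117 -0.037 3.434
v 3.062 -0.915 2.738
v 3.829 -0.058 3.686
v 2.881 -1.078 3.033
v 3.648 -0.221 3.98
v 2.847 -1.347 3.304
v 3.615 -0.49 4.251
v 2.969 -1.66 3.488
v 3.737 -0.803 4.435
v 3.219 -1.945 3.543
v 3.987 -1.088 4.49
v 3.539 -2.137 3.457
v 4.307 -1.28 4.404
v 3.856 -2.191 3.25
v 4.624 -1.335 4.197
v 4.098 -2.097 2.968
v 4.865 -1.24 3.915
v 4.271 -4.05 -1.361
v 4.977 -3.462 -1.405
v 3.529 -3.07 -0.159
v 4.629 -3.299 -1.753
v 4.168 -3.375 -1.977
v 3.739 -3.665 -2.005
v 3.479 -4.078 -1.828
v 3.471 -4.482 -1.504
v 3.717 -4.749 -1.134
v 4.139 -4.794 -0.836
v 4.603 -4.604 -0.705
v 4.962 -4.237 -0.782
v 5.101 -3.812 -1.043
f 2 1 5
f 2 5 3
f 3 5 6
f 3 6 4
f 5 1 7
f 5 7 6
f 6 7 8
f 6 8 4
f 7 1 9
f 7 9 8
f 8 9 10
f 8 10 4
f 9 1 11
f 9 11 10
f 10 11 12
f 10 12 4
f 11 1 13
f 11 13 12
f 12 13 14
f 12 14 4
f 13 1 15
f 13 15 14
f 14 15 16
f 14 16 4
f 15 1 17
f 15 17 16
f 16 17 18
f 16 18 4
f 17 1 19
f 17 19 18
f 18 19 20
f 18 20 4
f 19 1 21
f 19 21 20
f 20 21 22
f 20 22 4
f 21 1 23
f 21 23 22
f 22 23 24
f 22 24 4
f 23 1 25
f 23 25 24
f 24 25 26
f 24 26 4
f 25 1 2
f 25 2 26
f 26 2 3
f 26 3 4
f 28 27 31
f 28 31 29
f 29 31 32
f 29 32 30
f 31 27 33
f 31 33 32
f 32 33 34
f 32 34 30
f 33 27 35
f 33 35 34
f 34 35 36
f 34 36 30
f 35 27 37
f 35 37 36
f 36 37 38
f 36 38 30
f 37 27 39
f 37 39 38
f 38 39 40
f 38 40 30
f 39 27 41
f 39 41 40
f 40 41 42
f 40 42 30
f 41 27 43
f 41 43 42
f 42 43 44
f 42 44 30
f 43 27 45
f 43 45 44
f 44 45 46
f 44 46 30
f 45 27 47
f 45 47 46
f 46 47 48
f 46 48 30
f 47 27 49
f 47 49 48
f 48 49 50
f 48 50 30
f 49 27 51
f 49 51 50
f 50 51 52
f 50 52 30
f 51 27 53
f 51 53 52
f 52 53 54
f 52 54 30
f 53 27 28
f 53 28 54
f 54 28 29
f 54 29 30
f 56 55 58
f 56 58 57
f 58 55 59
f 58 59 57
f 59 55 60
f 59 60 57
f 60 55 61
f 60 61 57
f 61 55 62
f 61 62 57
f 62 55 63
f 62 63 57
f 63 55 64
f 63 64 57
f 64 55 65
f 64 65 57
f 65 55 66
f 65 66 57
f 66 55 67
f 66 67 57
f 67 55 56
f 67 56 57



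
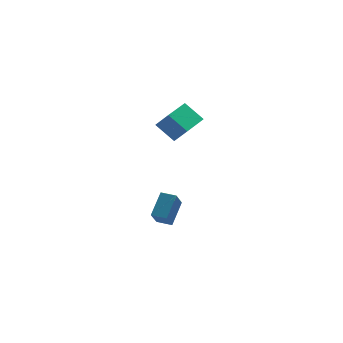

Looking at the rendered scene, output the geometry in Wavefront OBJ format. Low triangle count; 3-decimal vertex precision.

v 0.63 -0.976 1.93
v -0.189 -0.274 2.806
v 1.758 0.282 1.975
v 0.938 0.984 2.852
v 1.182 -1.504 2.868
v 0.362 -0.802 3.745
v 2.309 -0.246 2.914
v 1.49 0.456 3.79
v -0.079 0.135 -4.796
v -0.516 -0.59 -3.744
v 0.646 1.141 -3.8
v 0.209 0.416 -2.749
v 0.651 -0.356 -4.831
v 0.214 -1.081 -3.78
v 1.376 0.65 -3.836
v 0.939 -0.075 -2.784
f 2 4 1
f 5 2 1
f 1 4 3
f 3 5 1
f 2 8 4
f 6 2 5
f 6 8 2
f 4 8 3
f 7 5 3
f 3 8 7
f 7 6 5
f 8 6 7
f 10 12 9
f 13 10 9
f 9 12 11
f 11 13 9
f 10 16 12
f 14 10 13
f 14 16 10
f 12 16 11
f 15 13 11
f 11 16 15
f 15 14 13
f 16 14 15



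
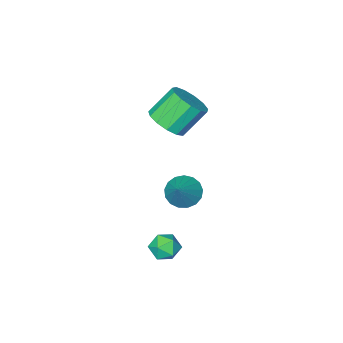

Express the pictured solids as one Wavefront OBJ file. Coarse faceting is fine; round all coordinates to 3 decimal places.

v -2.35 -3.139 -0.123
v -1.576 -3.368 0.594
v -2.756 -3.069 1.961
v -3.53 -2.841 1.243
v -1.544 -2.769 0.492
v -2.723 -2.47 1.859
v -1.767 -2.287 0.194
v -2.947 -1.989 1.561
v -2.176 -2.077 -0.205
v -3.355 -1.778 1.162
v -2.64 -2.203 -0.578
v -3.819 -1.905 0.789
v -3.012 -2.627 -0.806
v -4.191 -2.328 0.561
v -3.174 -3.213 -0.818
v -4.353 -2.915 0.549
v -3.074 -3.776 -0.609
v -4.254 -3.478 0.758
v -2.745 -4.137 -0.246
v -3.925 -3.838 1.121
v -2.29 -4.181 0.156
v -3.47 -3.882 1.523
v -1.855 -3.894 0.469
v -3.034 -3.596 1.836
v 1.776 3.104 -2.199
v 2.077 3.491 -2.83
v 1.843 1.989 -2.85
v 2.144 2.376 -3.481
v 2.579 2.299 -2.815
v 2.537 2.988 -2.412
v 1.383 2.492 -3.268
v 1.341 3.181 -2.865
v 1.834 3.112 -3.49
v 2.573 2.994 -3.21
v 1.347 2.486 -2.47
v 2.086 2.368 -2.19
v 0.564 2.215 -0.047
v 1.254 2.165 -0.575
v 1.536 3.025 1.147
v 1.076 2.528 -0.677
v 0.781 2.819 -0.634
v 0.437 2.972 -0.457
v 0.121 2.951 -0.186
v -0.093 2.762 0.117
v -0.157 2.447 0.382
v -0.055 2.079 0.549
v 0.188 1.743 0.58
v 0.517 1.514 0.467
v 0.857 1.446 0.236
v 1.13 1.554 -0.06
v 1.273 1.814 -0.352
f 2 1 5
f 2 5 3
f 3 5 6
f 3 6 4
f 5 1 7
f 5 7 6
f 6 7 8
f 6 8 4
f 7 1 9
f 7 9 8
f 8 9 10
f 8 10 4
f 9 1 11
f 9 11 10
f 10 11 12
f 10 12 4
f 11 1 13
f 11 13 12
f 12 13 14
f 12 14 4
f 13 1 15
f 13 15 14
f 14 15 16
f 14 16 4
f 15 1 17
f 15 17 16
f 16 17 18
f 16 18 4
f 17 1 19
f 17 19 18
f 18 19 20
f 18 20 4
f 19 1 21
f 19 21 20
f 20 21 22
f 20 22 4
f 21 1 23
f 21 23 22
f 22 23 24
f 22 24 4
f 23 1 2
f 23 2 24
f 24 2 3
f 24 3 4
f 25 36 30
f 25 30 26
f 25 26 32
f 25 32 35
f 25 35 36
f 26 30 34
f 30 36 29
f 36 35 27
f 35 32 31
f 32 26 33
f 28 34 29
f 28 29 27
f 28 27 31
f 28 31 33
f 28 33 34
f 29 34 30
f 27 29 36
f 31 27 35
f 33 31 32
f 34 33 26
f 38 37 40
f 38 40 39
f 40 37 41
f 40 41 39
f 41 37 42
f 41 42 39
f 42 37 43
f 42 43 39
f 43 37 44
f 43 44 39
f 44 37 45
f 44 45 39
f 45 37 46
f 45 46 39
f 46 37 47
f 46 47 39
f 47 37 48
f 47 48 39
f 48 37 49
f 48 49 39
f 49 37 50
f 49 50 39
f 50 37 51
f 50 51 39
f 51 37 38
f 51 38 39



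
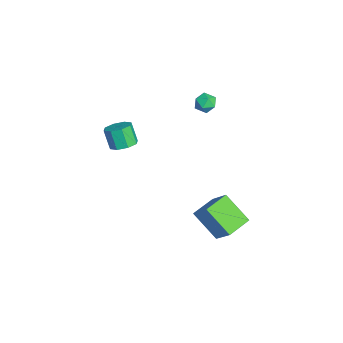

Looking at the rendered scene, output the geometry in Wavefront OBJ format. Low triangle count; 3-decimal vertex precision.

v -2.699 1.583 4
v -2.049 1.422 3.719
v -3.091 0.518 3.701
v -2.441 0.357 3.42
v -2.518 0.431 4.138
v -2.276 1.089 4.323
v -2.864 0.851 3.097
v -2.622 1.509 3.282
v -2.151 0.97 3.162
v -1.938 0.711 3.805
v -3.202 1.229 3.615
v -2.989 0.97 4.258
v -3.109 -3.572 0.137
v -2.442 -4.046 0.329
v -2.984 -4.321 1.534
v -3.651 -3.848 1.343
v -2.366 -3.432 0.503
v -2.908 -3.707 1.709
v -2.725 -2.9 0.463
v -3.267 -3.175 1.669
v -3.309 -2.762 0.232
v -3.851 -3.037 1.438
v -3.776 -3.099 -0.054
v -4.318 -3.374 1.151
v -3.852 -3.713 -0.229
v -4.394 -3.988 0.977
v -3.493 -4.245 -0.189
v -4.035 -4.52 1.017
v -2.909 -4.383 0.042
v -3.451 -4.658 1.248
v 0.375 2.251 -4.78
v -0.758 1.126 -3.371
v 1.477 2.802 -3.455
v 0.343 1.677 -2.045
v 1.317 0.983 -5.035
v 0.183 -0.142 -3.625
v 2.418 1.534 -3.709
v 1.285 0.409 -2.3
f 1 12 6
f 1 6 2
f 1 2 8
f 1 8 11
f 1 11 12
f 2 6 10
f 6 12 5
f 12 11 3
f 11 8 7
f 8 2 9
f 4 10 5
f 4 5 3
f 4 3 7
f 4 7 9
f 4 9 10
f 5 10 6
f 3 5 12
f 7 3 11
f 9 7 8
f 10 9 2
f 14 13 17
f 14 17 15
f 15 17 18
f 15 18 16
f 17 13 19
f 17 19 18
f 18 19 20
f 18 20 16
f 19 13 21
f 19 21 20
f 20 21 22
f 20 22 16
f 21 13 23
f 21 23 22
f 22 23 24
f 22 24 16
f 23 13 25
f 23 25 24
f 24 25 26
f 24 26 16
f 25 13 27
f 25 27 26
f 26 27 28
f 26 28 16
f 27 13 29
f 27 29 28
f 28 29 30
f 28 30 16
f 29 13 14
f 29 14 30
f 30 14 15
f 30 15 16
f 32 34 31
f 35 32 31
f 31 34 33
f 33 35 31
f 32 38 34
f 36 32 35
f 36 38 32
f 34 38 33
f 37 35 33
f 33 38 37
f 37 36 35
f 38 36 37



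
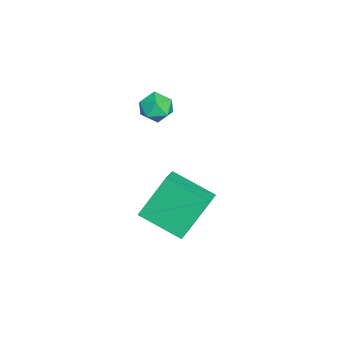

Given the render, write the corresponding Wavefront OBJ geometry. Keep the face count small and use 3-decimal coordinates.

v 3.141 4.99 -1.559
v 2.62 3.262 -0.795
v 4.146 4.891 -1.099
v 3.625 3.163 -0.334
v 3.835 4.017 -3.286
v 3.314 2.289 -2.521
v 4.84 3.918 -2.825
v 4.319 2.19 -2.061
v 1.79 3.165 2.041
v 2.467 3.051 2.361
v 1.433 2.049 2.399
v 2.11 1.935 2.719
v 1.631 2.44 3.016
v 1.852 3.13 2.795
v 2.048 1.97 1.965
v 2.269 2.66 1.744
v 2.626 2.312 2.314
v 2.368 2.603 2.963
v 1.532 2.497 1.797
v 1.274 2.788 2.446
f 2 4 1
f 5 2 1
f 1 4 3
f 3 5 1
f 2 8 4
f 6 2 5
f 6 8 2
f 4 8 3
f 7 5 3
f 3 8 7
f 7 6 5
f 8 6 7
f 9 20 14
f 9 14 10
f 9 10 16
f 9 16 19
f 9 19 20
f 10 14 18
f 14 20 13
f 20 19 11
f 19 16 15
f 16 10 17
f 12 18 13
f 12 13 11
f 12 11 15
f 12 15 17
f 12 17 18
f 13 18 14
f 11 13 20
f 15 11 19
f 17 15 16
f 18 17 10



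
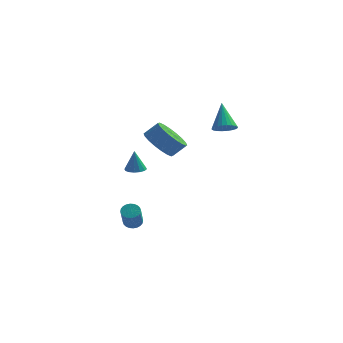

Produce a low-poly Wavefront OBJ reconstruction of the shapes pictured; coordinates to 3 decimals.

v -3.815 1.624 -1.243
v -3.393 2.049 -1.206
v -3.845 1.536 0.103
v -3.663 2.203 -1.202
v -3.973 2.202 -1.209
v -4.241 2.047 -1.225
v -4.395 1.778 -1.246
v -4.394 1.468 -1.266
v -4.238 1.2 -1.281
v -3.968 1.046 -1.285
v -3.658 1.047 -1.278
v -3.389 1.202 -1.262
v -3.235 1.471 -1.241
v -3.237 1.781 -1.22
v -2.503 1.613 0.715
v -1.659 1.342 0.063
v -0.973 1.676 0.813
v -1.817 1.947 1.465
v -1.749 1.807 -0.062
v -1.062 2.141 0.688
v -1.988 2.233 -0.033
v -1.301 2.567 0.717
v -2.328 2.537 0.144
v -1.642 2.871 0.894
v -2.704 2.657 0.434
v -2.017 2.991 1.184
v -3.04 2.571 0.779
v -2.353 2.905 1.529
v -3.269 2.295 1.112
v -2.583 2.629 1.862
v -3.347 1.884 1.367
v -2.661 2.218 2.117
v -3.258 1.419 1.492
v -2.571 1.753 2.242
v -3.019 0.993 1.463
v -2.332 1.327 2.213
v -2.678 0.689 1.286
v -1.992 1.023 2.036
v -2.303 0.569 0.996
v -1.616 0.903 1.746
v -1.967 0.655 0.651
v -1.28 0.989 1.401
v -1.737 0.931 0.318
v -1.051 1.265 1.068
v 1.296 1.426 2.417
v 1.6 0.944 2.805
v 0.804 2.314 3.903
v 1.803 1.118 2.768
v 1.928 1.338 2.678
v 1.957 1.572 2.548
v 1.885 1.784 2.398
v 1.724 1.941 2.251
v 1.497 2.02 2.129
v 1.24 2.008 2.05
v 0.991 1.908 2.028
v 0.788 1.735 2.065
v 0.663 1.514 2.155
v 0.634 1.28 2.285
v 0.706 1.068 2.435
v 0.867 0.911 2.583
v 1.094 0.832 2.705
v 1.351 0.844 2.783
v -3.432 0.27 -4.565
v -2.902 0.318 -4.659
v -2.598 -0.723 -3.468
v -3.128 -0.77 -3.375
v -2.933 0.471 -4.517
v -2.629 -0.57 -3.327
v -3.04 0.594 -4.383
v -2.736 -0.447 -3.193
v -3.206 0.667 -4.276
v -2.902 -0.374 -3.086
v -3.407 0.68 -4.214
v -3.103 -0.361 -3.023
v -3.611 0.63 -4.205
v -3.308 -0.411 -3.014
v -3.789 0.526 -4.25
v -3.485 -0.515 -3.06
v -3.912 0.383 -4.344
v -3.608 -0.658 -3.154
v -3.962 0.223 -4.472
v -3.658 -0.818 -3.281
v -3.931 0.07 -4.613
v -3.627 -0.971 -3.423
v -3.824 -0.053 -4.747
v -3.52 -1.094 -3.557
v -3.658 -0.126 -4.854
v -3.354 -1.167 -3.664
v -3.457 -0.139 -4.917
v -3.153 -1.18 -3.726
v -3.252 -0.089 -4.926
v -2.949 -1.13 -3.735
v -3.075 0.015 -4.88
v -2.771 -1.026 -3.69
v -2.952 0.158 -4.786
v -2.648 -0.883 -3.596
f 2 1 4
f 2 4 3
f 4 1 5
f 4 5 3
f 5 1 6
f 5 6 3
f 6 1 7
f 6 7 3
f 7 1 8
f 7 8 3
f 8 1 9
f 8 9 3
f 9 1 10
f 9 10 3
f 10 1 11
f 10 11 3
f 11 1 12
f 11 12 3
f 12 1 13
f 12 13 3
f 13 1 14
f 13 14 3
f 14 1 2
f 14 2 3
f 16 15 19
f 16 19 17
f 17 19 20
f 17 20 18
f 19 15 21
f 19 21 20
f 20 21 22
f 20 22 18
f 21 15 23
f 21 23 22
f 22 23 24
f 22 24 18
f 23 15 25
f 23 25 24
f 24 25 26
f 24 26 18
f 25 15 27
f 25 27 26
f 26 27 28
f 26 28 18
f 27 15 29
f 27 29 28
f 28 29 30
f 28 30 18
f 29 15 31
f 29 31 30
f 30 31 32
f 30 32 18
f 31 15 33
f 31 33 32
f 32 33 34
f 32 34 18
f 33 15 35
f 33 35 34
f 34 35 36
f 34 36 18
f 35 15 37
f 35 37 36
f 36 37 38
f 36 38 18
f 37 15 39
f 37 39 38
f 38 39 40
f 38 40 18
f 39 15 41
f 39 41 40
f 40 41 42
f 40 42 18
f 41 15 43
f 41 43 42
f 42 43 44
f 42 44 18
f 43 15 16
f 43 16 44
f 44 16 17
f 44 17 18
f 46 45 48
f 46 48 47
f 48 45 49
f 48 49 47
f 49 45 50
f 49 50 47
f 50 45 51
f 50 51 47
f 51 45 52
f 51 52 47
f 52 45 53
f 52 53 47
f 53 45 54
f 53 54 47
f 54 45 55
f 54 55 47
f 55 45 56
f 55 56 47
f 56 45 57
f 56 57 47
f 57 45 58
f 57 58 47
f 58 45 59
f 58 59 47
f 59 45 60
f 59 60 47
f 60 45 61
f 60 61 47
f 61 45 62
f 61 62 47
f 62 45 46
f 62 46 47
f 64 63 67
f 64 67 65
f 65 67 68
f 65 68 66
f 67 63 69
f 67 69 68
f 68 69 70
f 68 70 66
f 69 63 71
f 69 71 70
f 70 71 72
f 70 72 66
f 71 63 73
f 71 73 72
f 72 73 74
f 72 74 66
f 73 63 75
f 73 75 74
f 74 75 76
f 74 76 66
f 75 63 77
f 75 77 76
f 76 77 78
f 76 78 66
f 77 63 79
f 77 79 78
f 78 79 80
f 78 80 66
f 79 63 81
f 79 81 80
f 80 81 82
f 80 82 66
f 81 63 83
f 81 83 82
f 82 83 84
f 82 84 66
f 83 63 85
f 83 85 84
f 84 85 86
f 84 86 66
f 85 63 87
f 85 87 86
f 86 87 88
f 86 88 66
f 87 63 89
f 87 89 88
f 88 89 90
f 88 90 66
f 89 63 91
f 89 91 90
f 90 91 92
f 90 92 66
f 91 63 93
f 91 93 92
f 92 93 94
f 92 94 66
f 93 63 95
f 93 95 94
f 94 95 96
f 94 96 66
f 95 63 64
f 95 64 96
f 96 64 65
f 96 65 66



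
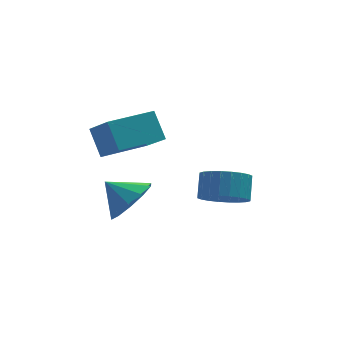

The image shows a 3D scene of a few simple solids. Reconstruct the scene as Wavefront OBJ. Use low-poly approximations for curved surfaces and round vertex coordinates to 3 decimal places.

v -0.899 -2.614 2.129
v -1.176 -1.904 3.081
v -1.376 -1.519 1.173
v -1.654 -0.809 2.125
v 0.734 -1.931 2.095
v 0.456 -1.221 3.047
v 0.256 -0.836 1.139
v -0.021 -0.126 2.091
v -0.481 -2.341 -0.559
v 0.055 -1.502 -0.472
v -1.299 -1.899 0.199
v -0.34 -1.428 -0.941
v -0.789 -1.703 -1.264
v -1.121 -2.221 -1.319
v -1.208 -2.786 -1.083
v -1.018 -3.181 -0.647
v -0.623 -3.255 -0.178
v -0.173 -2.98 0.145
v 0.158 -2.462 0.2
v 0.246 -1.897 -0.036
v 2.857 -1.109 -1.633
v 3.76 -1.17 -1.798
v 3.946 -0.491 -1.033
v 3.043 -0.431 -0.867
v 3.667 -0.9 -2.016
v 3.853 -0.221 -1.25
v 3.451 -0.661 -2.174
v 3.637 0.018 -1.409
v 3.144 -0.491 -2.251
v 3.33 0.188 -1.485
v 2.794 -0.415 -2.233
v 2.98 0.264 -1.467
v 2.453 -0.445 -2.124
v 2.639 0.234 -1.358
v 2.174 -0.575 -1.94
v 2.36 0.103 -1.174
v 1.999 -0.788 -1.71
v 2.184 -0.109 -0.944
v 1.954 -1.049 -1.467
v 2.14 -0.37 -0.702
v 2.047 -1.319 -1.25
v 2.233 -0.64 -0.484
v 2.263 -1.558 -1.091
v 2.449 -0.879 -0.326
v 2.57 -1.728 -1.015
v 2.756 -1.049 -0.249
v 2.92 -1.804 -1.033
v 3.106 -1.125 -0.267
v 3.261 -1.774 -1.142
v 3.447 -1.095 -0.376
v 3.54 -1.643 -1.326
v 3.726 -0.965 -0.56
v 3.716 -1.431 -1.556
v 3.901 -0.752 -0.79
f 2 4 1
f 5 2 1
f 1 4 3
f 3 5 1
f 2 8 4
f 6 2 5
f 6 8 2
f 4 8 3
f 7 5 3
f 3 8 7
f 7 6 5
f 8 6 7
f 10 9 12
f 10 12 11
f 12 9 13
f 12 13 11
f 13 9 14
f 13 14 11
f 14 9 15
f 14 15 11
f 15 9 16
f 15 16 11
f 16 9 17
f 16 17 11
f 17 9 18
f 17 18 11
f 18 9 19
f 18 19 11
f 19 9 20
f 19 20 11
f 20 9 10
f 20 10 11
f 22 21 25
f 22 25 23
f 23 25 26
f 23 26 24
f 25 21 27
f 25 27 26
f 26 27 28
f 26 28 24
f 27 21 29
f 27 29 28
f 28 29 30
f 28 30 24
f 29 21 31
f 29 31 30
f 30 31 32
f 30 32 24
f 31 21 33
f 31 33 32
f 32 33 34
f 32 34 24
f 33 21 35
f 33 35 34
f 34 35 36
f 34 36 24
f 35 21 37
f 35 37 36
f 36 37 38
f 36 38 24
f 37 21 39
f 37 39 38
f 38 39 40
f 38 40 24
f 39 21 41
f 39 41 40
f 40 41 42
f 40 42 24
f 41 21 43
f 41 43 42
f 42 43 44
f 42 44 24
f 43 21 45
f 43 45 44
f 44 45 46
f 44 46 24
f 45 21 47
f 45 47 46
f 46 47 48
f 46 48 24
f 47 21 49
f 47 49 48
f 48 49 50
f 48 50 24
f 49 21 51
f 49 51 50
f 50 51 52
f 50 52 24
f 51 21 53
f 51 53 52
f 52 53 54
f 52 54 24
f 53 21 22
f 53 22 54
f 54 22 23
f 54 23 24



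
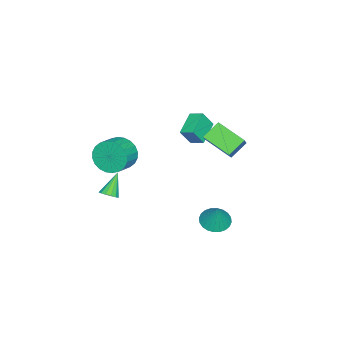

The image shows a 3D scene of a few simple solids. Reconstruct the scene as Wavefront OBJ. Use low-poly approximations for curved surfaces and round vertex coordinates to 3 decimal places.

v -0.208 -3.79 1.47
v 0.069 -4.241 0.598
v 1.164 -4.342 0.998
v 0.888 -3.89 1.87
v 0.136 -3.859 0.512
v 1.231 -3.959 0.912
v 0.15 -3.465 0.572
v 1.245 -3.566 0.971
v 0.11 -3.121 0.768
v 1.205 -3.222 1.168
v 0.021 -2.879 1.071
v 1.116 -2.98 1.471
v -0.102 -2.776 1.435
v 0.993 -2.876 1.835
v -0.241 -2.827 1.805
v 0.854 -2.927 2.204
v -0.376 -3.024 2.123
v 0.72 -3.125 2.523
v -0.484 -3.338 2.342
v 0.611 -3.439 2.742
v -0.551 -3.721 2.428
v 0.544 -3.821 2.828
v -0.565 -4.114 2.369
v 0.53 -4.215 2.768
v -0.525 -4.458 2.172
v 0.57 -4.559 2.572
v -0.436 -4.7 1.869
v 0.659 -4.801 2.269
v -0.313 -4.804 1.505
v 0.782 -4.904 1.905
v -0.174 -4.753 1.136
v 0.921 -4.853 1.535
v -0.04 -4.555 0.817
v 1.056 -4.656 1.217
v 3.215 2.845 0.793
v 3.928 3.046 0.49
v 3.665 3.175 2.067
v 3.776 3.318 0.473
v 3.539 3.518 0.505
v 3.252 3.616 0.581
v 2.96 3.596 0.689
v 2.707 3.463 0.813
v 2.531 3.235 0.934
v 2.459 2.948 1.034
v 2.503 2.645 1.097
v 2.655 2.373 1.113
v 2.892 2.173 1.081
v 3.178 2.075 1.006
v 3.471 2.094 0.897
v 3.724 2.228 0.773
v 3.9 2.456 0.652
v 3.971 2.743 0.553
v -3.244 0.527 2.807
v -2.496 0.693 3.582
v -2.881 2.105 2.119
v -2.133 2.271 2.894
v -2.407 0.029 2.106
v -1.659 0.195 2.881
v -2.044 1.607 1.418
v -1.296 1.773 2.193
v 1.617 -3.642 -0.505
v 2.042 -3.604 -0.158
v 0.683 -3.538 0.625
v 1.983 -3.335 -0.231
v 1.825 -3.149 -0.378
v 1.613 -3.094 -0.559
v 1.401 -3.187 -0.726
v 1.247 -3.401 -0.833
v 1.193 -3.68 -0.853
v 1.252 -3.948 -0.779
v 1.409 -4.135 -0.632
v 1.622 -4.189 -0.451
v 1.833 -4.097 -0.285
v 1.987 -3.883 -0.177
v -4.201 -0.994 1.833
v -4.087 -0.209 2.139
v -2.83 -0.976 1.276
v -2.716 -0.192 1.582
v -3.804 -1.428 2.798
v -3.69 -0.644 3.104
v -2.433 -1.411 2.241
v -2.319 -0.626 2.547
f 2 1 5
f 2 5 3
f 3 5 6
f 3 6 4
f 5 1 7
f 5 7 6
f 6 7 8
f 6 8 4
f 7 1 9
f 7 9 8
f 8 9 10
f 8 10 4
f 9 1 11
f 9 11 10
f 10 11 12
f 10 12 4
f 11 1 13
f 11 13 12
f 12 13 14
f 12 14 4
f 13 1 15
f 13 15 14
f 14 15 16
f 14 16 4
f 15 1 17
f 15 17 16
f 16 17 18
f 16 18 4
f 17 1 19
f 17 19 18
f 18 19 20
f 18 20 4
f 19 1 21
f 19 21 20
f 20 21 22
f 20 22 4
f 21 1 23
f 21 23 22
f 22 23 24
f 22 24 4
f 23 1 25
f 23 25 24
f 24 25 26
f 24 26 4
f 25 1 27
f 25 27 26
f 26 27 28
f 26 28 4
f 27 1 29
f 27 29 28
f 28 29 30
f 28 30 4
f 29 1 31
f 29 31 30
f 30 31 32
f 30 32 4
f 31 1 33
f 31 33 32
f 32 33 34
f 32 34 4
f 33 1 2
f 33 2 34
f 34 2 3
f 34 3 4
f 36 35 38
f 36 38 37
f 38 35 39
f 38 39 37
f 39 35 40
f 39 40 37
f 40 35 41
f 40 41 37
f 41 35 42
f 41 42 37
f 42 35 43
f 42 43 37
f 43 35 44
f 43 44 37
f 44 35 45
f 44 45 37
f 45 35 46
f 45 46 37
f 46 35 47
f 46 47 37
f 47 35 48
f 47 48 37
f 48 35 49
f 48 49 37
f 49 35 50
f 49 50 37
f 50 35 51
f 50 51 37
f 51 35 52
f 51 52 37
f 52 35 36
f 52 36 37
f 54 56 53
f 57 54 53
f 53 56 55
f 55 57 53
f 54 60 56
f 58 54 57
f 58 60 54
f 56 60 55
f 59 57 55
f 55 60 59
f 59 58 57
f 60 58 59
f 62 61 64
f 62 64 63
f 64 61 65
f 64 65 63
f 65 61 66
f 65 66 63
f 66 61 67
f 66 67 63
f 67 61 68
f 67 68 63
f 68 61 69
f 68 69 63
f 69 61 70
f 69 70 63
f 70 61 71
f 70 71 63
f 71 61 72
f 71 72 63
f 72 61 73
f 72 73 63
f 73 61 74
f 73 74 63
f 74 61 62
f 74 62 63
f 76 78 75
f 79 76 75
f 75 78 77
f 77 79 75
f 76 82 78
f 80 76 79
f 80 82 76
f 78 82 77
f 81 79 77
f 77 82 81
f 81 80 79
f 82 80 81



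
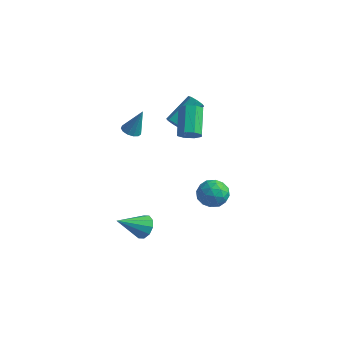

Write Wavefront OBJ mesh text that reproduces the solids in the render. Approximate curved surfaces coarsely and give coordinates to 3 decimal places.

v -2.576 -1.18 2.568
v -2.249 -0.662 2.324
v -2.004 -0.74 4.272
v -2.59 -0.54 2.408
v -2.927 -0.622 2.542
v -3.153 -0.88 2.685
v -3.196 -1.234 2.791
v -3.042 -1.571 2.826
v -2.74 -1.784 2.78
v -2.387 -1.805 2.666
v -2.093 -1.627 2.522
v -1.953 -1.308 2.392
v -2.011 -0.948 2.318
v 2.433 0.375 -0.889
v 3.48 0.325 -1.116
v 2.18 -1.125 -1.724
v 3.227 -1.175 -1.951
v 2.891 -1.298 -0.94
v 3.047 -0.371 -0.424
v 2.613 -0.429 -2.416
v 2.769 0.498 -1.9
v 3.591 -0.172 -2.06
v 3.763 -0.709 -1.147
v 1.897 -0.091 -1.693
v 2.069 -0.628 -0.78
v 2.979 0.482 -0.929
v 2.681 -1.282 -1.911
v 2.484 -1.354 -1.317
v 3.099 -1.383 -1.45
v 2.724 0.073 -0.522
v 3.34 0.043 -0.656
v 2.993 -0.911 -0.552
v 2.32 -0.843 -2.184
v 2.936 -0.873 -2.318
v 2.561 0.583 -1.39
v 3.176 0.554 -1.523
v 2.667 0.111 -2.288
v 3.659 0.16 -1.617
v 3.511 -0.722 -2.108
v 3.15 -0.283 -2.381
v 3.242 0.262 -2.078
v 3.76 -0.156 -1.081
v 3.612 -1.037 -1.572
v 3.414 -1.11 -0.978
v 3.506 -0.565 -0.674
v 3.826 -0.448 -1.636
v 2.048 0.237 -1.268
v 1.9 -0.644 -1.759
v 2.154 -0.235 -2.166
v 2.246 0.31 -1.862
v 2.149 -0.078 -0.732
v 2.001 -0.96 -1.223
v 2.418 -1.062 -0.762
v 2.51 -0.517 -0.459
v 1.834 -0.352 -1.204
v -1.031 1.174 2.392
v -0.725 0.82 2.784
v -0.284 2.573 4.02
v -0.589 2.926 3.628
v -0.451 0.99 2.446
v -0.01 2.743 3.682
v -0.517 1.267 2.076
v -0.076 3.02 3.313
v -0.884 1.49 1.891
v -0.442 3.243 3.128
v -1.336 1.527 2
v -0.895 3.28 3.236
v -1.61 1.357 2.338
v -1.169 3.11 3.574
v -1.544 1.08 2.707
v -1.103 2.833 3.944
v -1.178 0.857 2.892
v -0.736 2.61 4.129
v 1.203 -0.518 3.294
v 1.711 -0.727 3.861
v 0.885 0.669 5.114
v 0.377 0.878 4.546
v 1.926 -0.284 3.51
v 1.1 1.112 4.763
v 1.718 0.021 3.032
v 0.891 1.418 4.285
v 1.208 0.011 2.707
v 0.381 1.407 3.96
v 0.695 -0.309 2.726
v -0.131 1.087 3.979
v 0.48 -0.752 3.077
v -0.346 0.644 4.33
v 0.689 -1.058 3.555
v -0.138 0.339 4.808
v 1.199 -1.047 3.88
v 0.372 0.349 5.133
v -0.399 -3.027 -4.262
v 0.086 -2.782 -3.557
v -1.341 -4.513 -3.098
v -0.377 -2.487 -3.555
v -0.849 -2.397 -3.823
v -1.149 -2.549 -4.259
v -1.163 -2.883 -4.696
v -0.884 -3.272 -4.967
v -0.42 -3.567 -4.969
v 0.052 -3.657 -4.701
v 0.352 -3.506 -4.266
v 0.365 -3.172 -3.829
f 2 1 4
f 2 4 3
f 4 1 5
f 4 5 3
f 5 1 6
f 5 6 3
f 6 1 7
f 6 7 3
f 7 1 8
f 7 8 3
f 8 1 9
f 8 9 3
f 9 1 10
f 9 10 3
f 10 1 11
f 10 11 3
f 11 1 12
f 11 12 3
f 12 1 13
f 12 13 3
f 13 1 2
f 13 2 3
f 14 51 30
f 51 25 54
f 30 54 19
f 51 54 30
f 14 30 26
f 30 19 31
f 26 31 15
f 30 31 26
f 14 26 35
f 26 15 36
f 35 36 21
f 26 36 35
f 14 35 47
f 35 21 50
f 47 50 24
f 35 50 47
f 14 47 51
f 47 24 55
f 51 55 25
f 47 55 51
f 15 31 42
f 31 19 45
f 42 45 23
f 31 45 42
f 19 54 32
f 54 25 53
f 32 53 18
f 54 53 32
f 25 55 52
f 55 24 48
f 52 48 16
f 55 48 52
f 24 50 49
f 50 21 37
f 49 37 20
f 50 37 49
f 21 36 41
f 36 15 38
f 41 38 22
f 36 38 41
f 17 43 29
f 43 23 44
f 29 44 18
f 43 44 29
f 17 29 27
f 29 18 28
f 27 28 16
f 29 28 27
f 17 27 34
f 27 16 33
f 34 33 20
f 27 33 34
f 17 34 39
f 34 20 40
f 39 40 22
f 34 40 39
f 17 39 43
f 39 22 46
f 43 46 23
f 39 46 43
f 18 44 32
f 44 23 45
f 32 45 19
f 44 45 32
f 16 28 52
f 28 18 53
f 52 53 25
f 28 53 52
f 20 33 49
f 33 16 48
f 49 48 24
f 33 48 49
f 22 40 41
f 40 20 37
f 41 37 21
f 40 37 41
f 23 46 42
f 46 22 38
f 42 38 15
f 46 38 42
f 57 56 60
f 57 60 58
f 58 60 61
f 58 61 59
f 60 56 62
f 60 62 61
f 61 62 63
f 61 63 59
f 62 56 64
f 62 64 63
f 63 64 65
f 63 65 59
f 64 56 66
f 64 66 65
f 65 66 67
f 65 67 59
f 66 56 68
f 66 68 67
f 67 68 69
f 67 69 59
f 68 56 70
f 68 70 69
f 69 70 71
f 69 71 59
f 70 56 72
f 70 72 71
f 71 72 73
f 71 73 59
f 72 56 57
f 72 57 73
f 73 57 58
f 73 58 59
f 75 74 78
f 75 78 76
f 76 78 79
f 76 79 77
f 78 74 80
f 78 80 79
f 79 80 81
f 79 81 77
f 80 74 82
f 80 82 81
f 81 82 83
f 81 83 77
f 82 74 84
f 82 84 83
f 83 84 85
f 83 85 77
f 84 74 86
f 84 86 85
f 85 86 87
f 85 87 77
f 86 74 88
f 86 88 87
f 87 88 89
f 87 89 77
f 88 74 90
f 88 90 89
f 89 90 91
f 89 91 77
f 90 74 75
f 90 75 91
f 91 75 76
f 91 76 77
f 93 92 95
f 93 95 94
f 95 92 96
f 95 96 94
f 96 92 97
f 96 97 94
f 97 92 98
f 97 98 94
f 98 92 99
f 98 99 94
f 99 92 100
f 99 100 94
f 100 92 101
f 100 101 94
f 101 92 102
f 101 102 94
f 102 92 103
f 102 103 94
f 103 92 93
f 103 93 94

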